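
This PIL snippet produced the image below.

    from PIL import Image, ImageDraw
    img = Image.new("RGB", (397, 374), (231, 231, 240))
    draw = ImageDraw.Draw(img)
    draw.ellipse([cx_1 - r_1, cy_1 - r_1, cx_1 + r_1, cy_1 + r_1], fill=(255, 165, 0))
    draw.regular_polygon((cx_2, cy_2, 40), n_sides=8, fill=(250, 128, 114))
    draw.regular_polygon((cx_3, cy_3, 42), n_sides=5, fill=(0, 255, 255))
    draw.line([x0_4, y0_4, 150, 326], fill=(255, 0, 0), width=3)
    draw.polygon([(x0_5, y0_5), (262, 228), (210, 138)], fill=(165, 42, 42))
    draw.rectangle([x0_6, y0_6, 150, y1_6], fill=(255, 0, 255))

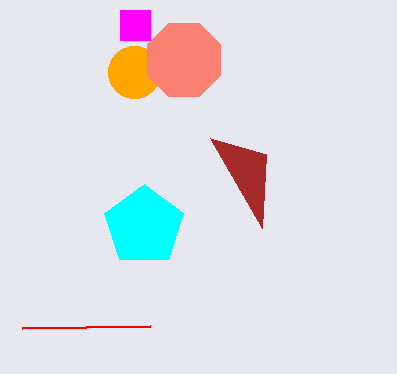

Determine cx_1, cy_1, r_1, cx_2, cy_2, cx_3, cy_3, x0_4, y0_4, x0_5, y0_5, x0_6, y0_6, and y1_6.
cx_1 = 134, cy_1 = 72, r_1 = 26, cx_2 = 184, cy_2 = 60, cx_3 = 144, cy_3 = 226, x0_4 = 22, y0_4 = 328, x0_5 = 266, y0_5 = 154, x0_6 = 120, y0_6 = 10, y1_6 = 40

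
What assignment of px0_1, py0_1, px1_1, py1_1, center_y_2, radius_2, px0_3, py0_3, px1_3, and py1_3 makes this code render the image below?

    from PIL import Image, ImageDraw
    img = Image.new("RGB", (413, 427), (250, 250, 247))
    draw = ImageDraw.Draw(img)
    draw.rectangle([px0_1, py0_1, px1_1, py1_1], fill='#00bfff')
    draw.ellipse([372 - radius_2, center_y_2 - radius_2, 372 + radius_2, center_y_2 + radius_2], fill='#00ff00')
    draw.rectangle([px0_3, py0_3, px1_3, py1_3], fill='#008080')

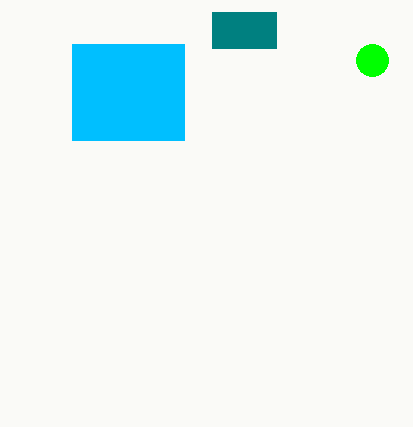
px0_1 = 72, py0_1 = 44, px1_1 = 184, py1_1 = 140, center_y_2 = 60, radius_2 = 16, px0_3 = 212, py0_3 = 12, px1_3 = 276, py1_3 = 48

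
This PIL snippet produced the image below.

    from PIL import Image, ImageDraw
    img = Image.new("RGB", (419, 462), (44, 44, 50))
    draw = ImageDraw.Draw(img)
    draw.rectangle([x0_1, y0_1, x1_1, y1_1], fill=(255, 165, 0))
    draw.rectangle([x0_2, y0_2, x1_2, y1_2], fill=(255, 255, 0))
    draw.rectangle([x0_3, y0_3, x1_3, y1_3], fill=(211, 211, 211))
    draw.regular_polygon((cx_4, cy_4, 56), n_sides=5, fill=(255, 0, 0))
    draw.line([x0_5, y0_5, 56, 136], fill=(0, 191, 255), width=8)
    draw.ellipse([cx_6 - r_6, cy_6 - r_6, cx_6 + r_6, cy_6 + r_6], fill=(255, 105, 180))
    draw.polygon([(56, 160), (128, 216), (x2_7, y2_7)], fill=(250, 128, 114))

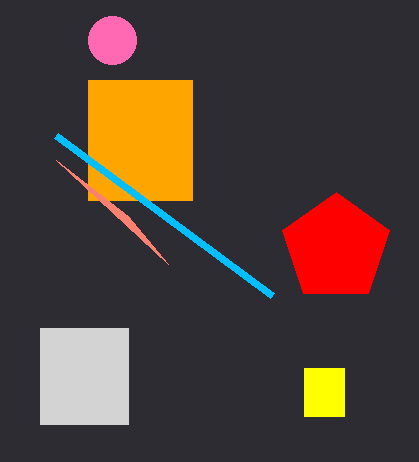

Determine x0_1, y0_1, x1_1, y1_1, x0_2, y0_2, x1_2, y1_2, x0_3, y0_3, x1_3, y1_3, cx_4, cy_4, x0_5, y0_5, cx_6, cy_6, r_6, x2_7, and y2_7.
x0_1 = 88
y0_1 = 80
x1_1 = 192
y1_1 = 200
x0_2 = 304
y0_2 = 368
x1_2 = 344
y1_2 = 416
x0_3 = 40
y0_3 = 328
x1_3 = 128
y1_3 = 424
cx_4 = 336
cy_4 = 248
x0_5 = 272
y0_5 = 296
cx_6 = 112
cy_6 = 40
r_6 = 24
x2_7 = 168
y2_7 = 264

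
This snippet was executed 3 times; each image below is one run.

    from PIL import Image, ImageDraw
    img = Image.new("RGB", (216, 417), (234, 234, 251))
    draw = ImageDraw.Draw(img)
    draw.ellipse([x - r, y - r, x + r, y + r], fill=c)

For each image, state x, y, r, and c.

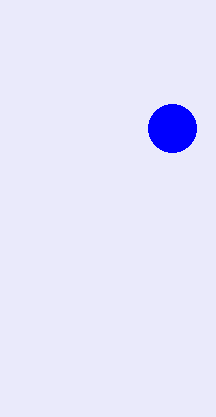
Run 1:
x = 172, y = 128, r = 24, c = 'blue'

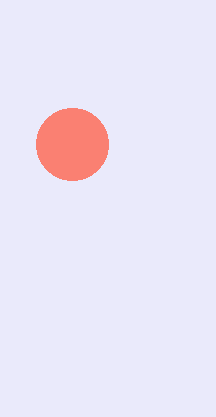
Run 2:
x = 72, y = 144, r = 36, c = 'salmon'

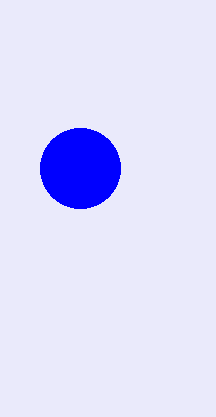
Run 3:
x = 80, y = 168, r = 40, c = 'blue'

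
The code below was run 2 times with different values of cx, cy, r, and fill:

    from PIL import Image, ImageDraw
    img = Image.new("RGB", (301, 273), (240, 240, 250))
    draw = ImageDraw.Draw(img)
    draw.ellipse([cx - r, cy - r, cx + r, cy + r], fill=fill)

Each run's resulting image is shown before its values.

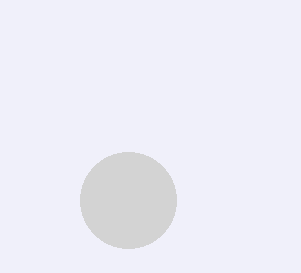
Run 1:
cx = 128; cy = 200; r = 48; fill = 'lightgray'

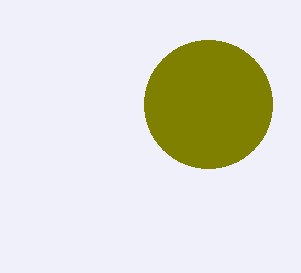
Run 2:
cx = 208
cy = 104
r = 64
fill = 'olive'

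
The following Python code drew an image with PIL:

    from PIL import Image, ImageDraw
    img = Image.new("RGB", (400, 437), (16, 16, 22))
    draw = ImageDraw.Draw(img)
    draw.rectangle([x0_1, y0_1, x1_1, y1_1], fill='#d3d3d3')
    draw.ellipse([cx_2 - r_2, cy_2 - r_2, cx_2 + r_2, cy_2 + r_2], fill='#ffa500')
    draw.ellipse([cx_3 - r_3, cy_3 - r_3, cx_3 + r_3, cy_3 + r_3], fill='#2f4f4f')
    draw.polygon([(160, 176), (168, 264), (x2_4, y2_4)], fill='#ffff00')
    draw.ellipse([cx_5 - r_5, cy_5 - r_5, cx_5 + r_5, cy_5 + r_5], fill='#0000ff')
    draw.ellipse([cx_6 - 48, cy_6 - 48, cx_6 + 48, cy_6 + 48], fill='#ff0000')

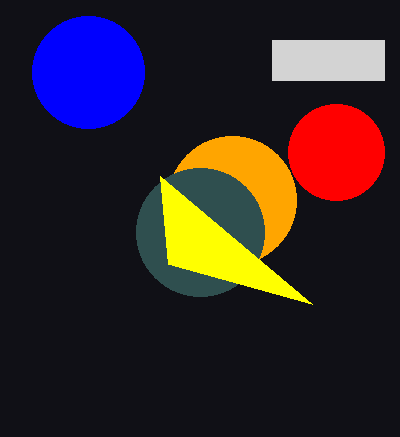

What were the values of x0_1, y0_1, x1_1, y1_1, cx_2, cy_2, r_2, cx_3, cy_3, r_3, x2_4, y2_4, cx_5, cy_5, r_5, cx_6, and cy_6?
x0_1 = 272
y0_1 = 40
x1_1 = 384
y1_1 = 80
cx_2 = 232
cy_2 = 200
r_2 = 64
cx_3 = 200
cy_3 = 232
r_3 = 64
x2_4 = 312
y2_4 = 304
cx_5 = 88
cy_5 = 72
r_5 = 56
cx_6 = 336
cy_6 = 152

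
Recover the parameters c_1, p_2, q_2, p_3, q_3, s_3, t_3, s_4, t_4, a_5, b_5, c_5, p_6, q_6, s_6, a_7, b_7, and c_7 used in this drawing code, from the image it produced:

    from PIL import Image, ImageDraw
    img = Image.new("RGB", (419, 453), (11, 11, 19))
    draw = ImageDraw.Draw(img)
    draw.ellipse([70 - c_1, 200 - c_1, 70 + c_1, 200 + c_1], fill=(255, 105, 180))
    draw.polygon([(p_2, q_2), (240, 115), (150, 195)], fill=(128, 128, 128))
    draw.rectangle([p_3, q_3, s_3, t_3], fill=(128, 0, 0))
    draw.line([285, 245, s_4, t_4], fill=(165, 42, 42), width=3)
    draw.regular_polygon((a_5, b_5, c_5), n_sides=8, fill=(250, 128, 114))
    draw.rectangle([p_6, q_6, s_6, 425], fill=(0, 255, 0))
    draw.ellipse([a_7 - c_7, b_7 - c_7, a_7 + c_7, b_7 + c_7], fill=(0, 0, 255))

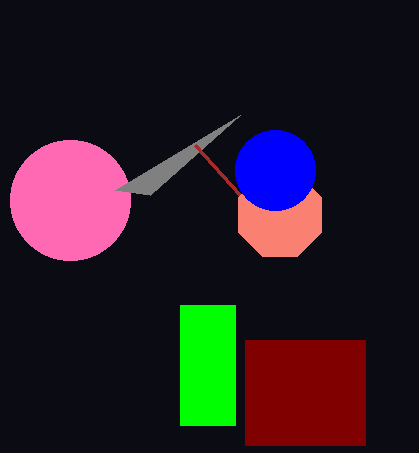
c_1 = 60; p_2 = 115; q_2 = 190; p_3 = 245; q_3 = 340; s_3 = 365; t_3 = 445; s_4 = 195; t_4 = 145; a_5 = 280; b_5 = 215; c_5 = 45; p_6 = 180; q_6 = 305; s_6 = 235; a_7 = 275; b_7 = 170; c_7 = 40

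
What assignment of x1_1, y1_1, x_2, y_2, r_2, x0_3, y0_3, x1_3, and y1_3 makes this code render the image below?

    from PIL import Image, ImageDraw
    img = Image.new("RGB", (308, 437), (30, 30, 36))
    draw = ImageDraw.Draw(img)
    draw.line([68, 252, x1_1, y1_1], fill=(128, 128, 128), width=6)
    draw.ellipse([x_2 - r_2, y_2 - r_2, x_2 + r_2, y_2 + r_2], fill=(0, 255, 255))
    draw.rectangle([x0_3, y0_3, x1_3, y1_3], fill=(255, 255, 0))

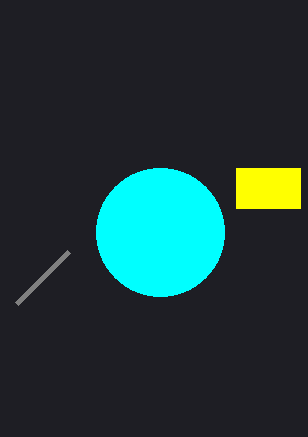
x1_1 = 16; y1_1 = 304; x_2 = 160; y_2 = 232; r_2 = 64; x0_3 = 236; y0_3 = 168; x1_3 = 300; y1_3 = 208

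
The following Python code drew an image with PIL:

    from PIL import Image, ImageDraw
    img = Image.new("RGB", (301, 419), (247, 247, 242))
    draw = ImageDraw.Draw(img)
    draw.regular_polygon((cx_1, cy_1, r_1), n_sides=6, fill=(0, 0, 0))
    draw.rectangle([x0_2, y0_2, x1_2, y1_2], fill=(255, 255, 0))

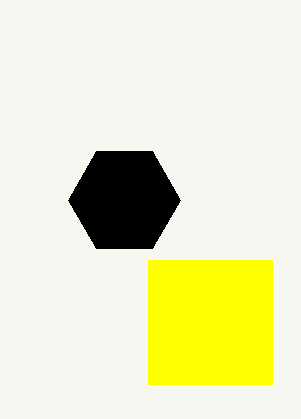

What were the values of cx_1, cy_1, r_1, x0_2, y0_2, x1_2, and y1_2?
cx_1 = 124, cy_1 = 200, r_1 = 56, x0_2 = 148, y0_2 = 260, x1_2 = 272, y1_2 = 384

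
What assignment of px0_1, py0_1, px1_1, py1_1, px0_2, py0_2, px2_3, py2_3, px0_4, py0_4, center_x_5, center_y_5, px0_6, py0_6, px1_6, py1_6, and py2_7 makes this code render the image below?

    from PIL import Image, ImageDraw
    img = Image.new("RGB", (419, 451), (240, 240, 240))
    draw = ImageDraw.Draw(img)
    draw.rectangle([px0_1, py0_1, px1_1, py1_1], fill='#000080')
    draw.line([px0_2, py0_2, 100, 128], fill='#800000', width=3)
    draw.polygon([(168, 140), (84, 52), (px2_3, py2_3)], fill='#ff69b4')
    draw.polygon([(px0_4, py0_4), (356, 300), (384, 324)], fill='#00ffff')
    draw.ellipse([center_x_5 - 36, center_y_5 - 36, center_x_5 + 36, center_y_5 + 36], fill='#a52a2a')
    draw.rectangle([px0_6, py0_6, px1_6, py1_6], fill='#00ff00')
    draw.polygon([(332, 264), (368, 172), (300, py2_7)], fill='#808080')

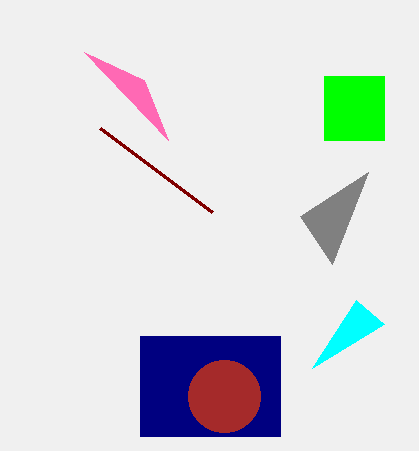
px0_1 = 140
py0_1 = 336
px1_1 = 280
py1_1 = 436
px0_2 = 212
py0_2 = 212
px2_3 = 144
py2_3 = 80
px0_4 = 312
py0_4 = 368
center_x_5 = 224
center_y_5 = 396
px0_6 = 324
py0_6 = 76
px1_6 = 384
py1_6 = 140
py2_7 = 216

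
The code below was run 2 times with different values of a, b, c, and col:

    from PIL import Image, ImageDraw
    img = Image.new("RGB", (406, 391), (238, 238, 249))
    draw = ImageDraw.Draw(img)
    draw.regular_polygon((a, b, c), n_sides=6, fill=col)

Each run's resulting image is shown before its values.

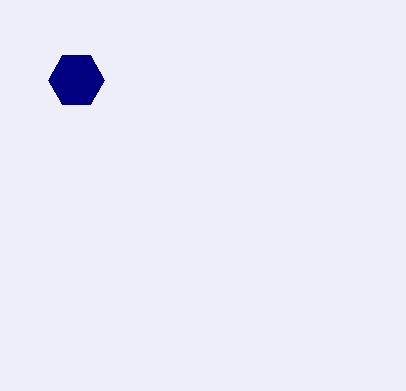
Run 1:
a = 76, b = 80, c = 28, col = 'navy'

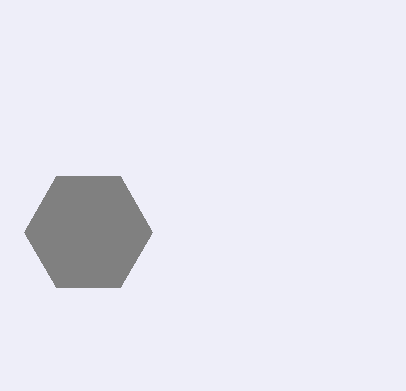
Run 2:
a = 88, b = 232, c = 64, col = 'gray'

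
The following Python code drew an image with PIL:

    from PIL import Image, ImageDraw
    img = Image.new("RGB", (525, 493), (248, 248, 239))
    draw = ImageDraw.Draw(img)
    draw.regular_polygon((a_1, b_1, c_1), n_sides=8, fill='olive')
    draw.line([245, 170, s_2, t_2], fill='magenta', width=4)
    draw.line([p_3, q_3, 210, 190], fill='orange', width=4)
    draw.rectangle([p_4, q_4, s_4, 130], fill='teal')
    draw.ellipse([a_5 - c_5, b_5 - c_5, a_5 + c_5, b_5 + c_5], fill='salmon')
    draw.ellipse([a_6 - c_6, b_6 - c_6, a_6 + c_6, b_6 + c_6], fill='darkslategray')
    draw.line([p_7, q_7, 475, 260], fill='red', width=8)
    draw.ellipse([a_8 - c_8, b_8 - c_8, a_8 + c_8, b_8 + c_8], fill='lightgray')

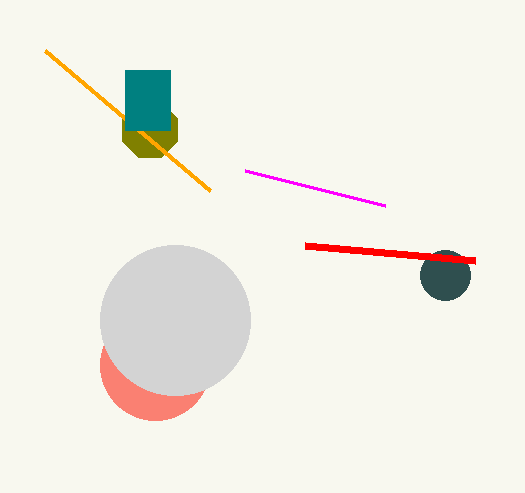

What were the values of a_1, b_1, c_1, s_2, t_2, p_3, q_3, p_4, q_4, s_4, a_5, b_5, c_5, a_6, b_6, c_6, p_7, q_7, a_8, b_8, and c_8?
a_1 = 150; b_1 = 130; c_1 = 30; s_2 = 385; t_2 = 205; p_3 = 45; q_3 = 50; p_4 = 125; q_4 = 70; s_4 = 170; a_5 = 155; b_5 = 365; c_5 = 55; a_6 = 445; b_6 = 275; c_6 = 25; p_7 = 305; q_7 = 245; a_8 = 175; b_8 = 320; c_8 = 75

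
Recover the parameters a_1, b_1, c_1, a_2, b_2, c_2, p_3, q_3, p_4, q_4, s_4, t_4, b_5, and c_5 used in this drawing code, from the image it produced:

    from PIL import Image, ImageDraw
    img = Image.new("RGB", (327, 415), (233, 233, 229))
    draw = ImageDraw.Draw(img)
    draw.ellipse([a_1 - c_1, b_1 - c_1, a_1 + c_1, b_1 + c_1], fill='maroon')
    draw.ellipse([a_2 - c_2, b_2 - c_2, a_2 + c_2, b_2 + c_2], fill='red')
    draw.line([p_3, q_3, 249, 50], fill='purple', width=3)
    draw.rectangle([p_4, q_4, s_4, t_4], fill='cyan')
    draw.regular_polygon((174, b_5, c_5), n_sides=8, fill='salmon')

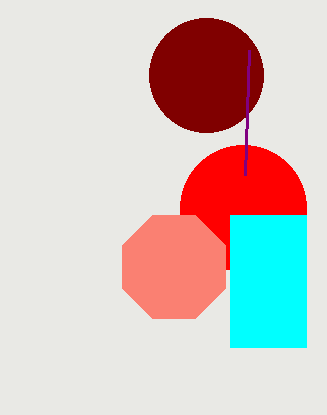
a_1 = 206; b_1 = 75; c_1 = 57; a_2 = 243; b_2 = 208; c_2 = 63; p_3 = 245; q_3 = 175; p_4 = 230; q_4 = 215; s_4 = 306; t_4 = 347; b_5 = 267; c_5 = 56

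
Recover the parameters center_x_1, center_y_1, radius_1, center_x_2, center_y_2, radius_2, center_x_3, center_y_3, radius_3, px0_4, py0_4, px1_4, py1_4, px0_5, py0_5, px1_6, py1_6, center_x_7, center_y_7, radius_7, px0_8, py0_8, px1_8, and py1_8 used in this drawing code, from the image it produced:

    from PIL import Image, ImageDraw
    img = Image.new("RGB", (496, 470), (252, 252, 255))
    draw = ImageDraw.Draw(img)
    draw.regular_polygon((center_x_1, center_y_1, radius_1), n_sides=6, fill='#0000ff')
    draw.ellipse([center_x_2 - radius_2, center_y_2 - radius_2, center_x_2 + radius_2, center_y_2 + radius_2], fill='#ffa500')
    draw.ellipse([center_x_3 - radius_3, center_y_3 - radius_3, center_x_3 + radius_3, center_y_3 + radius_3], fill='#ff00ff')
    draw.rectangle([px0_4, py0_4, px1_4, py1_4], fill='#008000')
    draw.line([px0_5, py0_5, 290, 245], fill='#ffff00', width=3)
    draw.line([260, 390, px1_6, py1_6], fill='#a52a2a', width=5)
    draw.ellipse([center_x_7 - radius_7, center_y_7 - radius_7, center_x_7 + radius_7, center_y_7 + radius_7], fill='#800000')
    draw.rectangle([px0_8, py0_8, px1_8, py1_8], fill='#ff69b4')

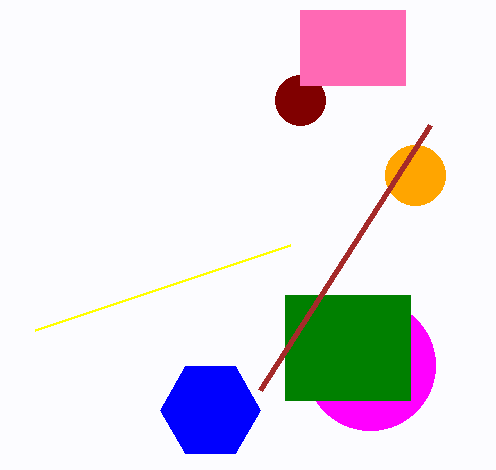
center_x_1 = 210, center_y_1 = 410, radius_1 = 50, center_x_2 = 415, center_y_2 = 175, radius_2 = 30, center_x_3 = 370, center_y_3 = 365, radius_3 = 65, px0_4 = 285, py0_4 = 295, px1_4 = 410, py1_4 = 400, px0_5 = 35, py0_5 = 330, px1_6 = 430, py1_6 = 125, center_x_7 = 300, center_y_7 = 100, radius_7 = 25, px0_8 = 300, py0_8 = 10, px1_8 = 405, py1_8 = 85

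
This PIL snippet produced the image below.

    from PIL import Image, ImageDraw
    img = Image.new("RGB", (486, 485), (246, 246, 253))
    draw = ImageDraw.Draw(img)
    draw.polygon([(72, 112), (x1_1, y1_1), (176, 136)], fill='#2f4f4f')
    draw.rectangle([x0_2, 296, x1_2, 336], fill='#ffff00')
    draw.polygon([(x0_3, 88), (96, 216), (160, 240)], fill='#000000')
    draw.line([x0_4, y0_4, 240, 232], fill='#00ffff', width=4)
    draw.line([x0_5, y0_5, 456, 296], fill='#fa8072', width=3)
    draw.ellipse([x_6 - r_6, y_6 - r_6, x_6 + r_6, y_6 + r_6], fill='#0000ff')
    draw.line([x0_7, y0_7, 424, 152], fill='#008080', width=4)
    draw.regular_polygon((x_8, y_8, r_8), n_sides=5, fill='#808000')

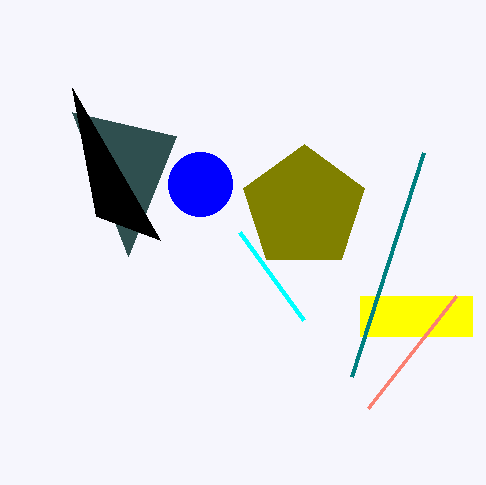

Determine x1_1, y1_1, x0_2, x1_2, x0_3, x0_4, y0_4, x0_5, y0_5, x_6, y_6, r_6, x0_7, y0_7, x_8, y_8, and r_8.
x1_1 = 128; y1_1 = 256; x0_2 = 360; x1_2 = 472; x0_3 = 72; x0_4 = 304; y0_4 = 320; x0_5 = 368; y0_5 = 408; x_6 = 200; y_6 = 184; r_6 = 32; x0_7 = 352; y0_7 = 376; x_8 = 304; y_8 = 208; r_8 = 64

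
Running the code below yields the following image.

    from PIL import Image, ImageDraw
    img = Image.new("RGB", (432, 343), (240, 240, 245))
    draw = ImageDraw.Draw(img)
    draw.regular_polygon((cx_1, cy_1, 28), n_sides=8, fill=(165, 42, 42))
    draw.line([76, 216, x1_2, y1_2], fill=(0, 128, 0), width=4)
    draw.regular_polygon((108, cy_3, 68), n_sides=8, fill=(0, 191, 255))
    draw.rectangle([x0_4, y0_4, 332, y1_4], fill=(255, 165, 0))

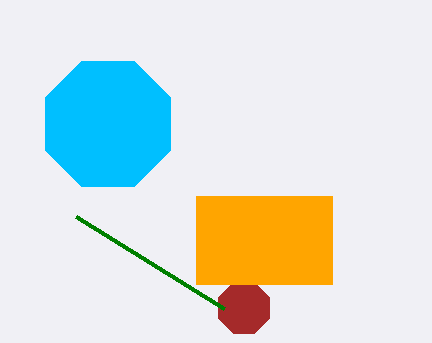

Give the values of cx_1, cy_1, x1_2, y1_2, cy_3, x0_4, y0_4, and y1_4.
cx_1 = 244; cy_1 = 308; x1_2 = 224; y1_2 = 308; cy_3 = 124; x0_4 = 196; y0_4 = 196; y1_4 = 284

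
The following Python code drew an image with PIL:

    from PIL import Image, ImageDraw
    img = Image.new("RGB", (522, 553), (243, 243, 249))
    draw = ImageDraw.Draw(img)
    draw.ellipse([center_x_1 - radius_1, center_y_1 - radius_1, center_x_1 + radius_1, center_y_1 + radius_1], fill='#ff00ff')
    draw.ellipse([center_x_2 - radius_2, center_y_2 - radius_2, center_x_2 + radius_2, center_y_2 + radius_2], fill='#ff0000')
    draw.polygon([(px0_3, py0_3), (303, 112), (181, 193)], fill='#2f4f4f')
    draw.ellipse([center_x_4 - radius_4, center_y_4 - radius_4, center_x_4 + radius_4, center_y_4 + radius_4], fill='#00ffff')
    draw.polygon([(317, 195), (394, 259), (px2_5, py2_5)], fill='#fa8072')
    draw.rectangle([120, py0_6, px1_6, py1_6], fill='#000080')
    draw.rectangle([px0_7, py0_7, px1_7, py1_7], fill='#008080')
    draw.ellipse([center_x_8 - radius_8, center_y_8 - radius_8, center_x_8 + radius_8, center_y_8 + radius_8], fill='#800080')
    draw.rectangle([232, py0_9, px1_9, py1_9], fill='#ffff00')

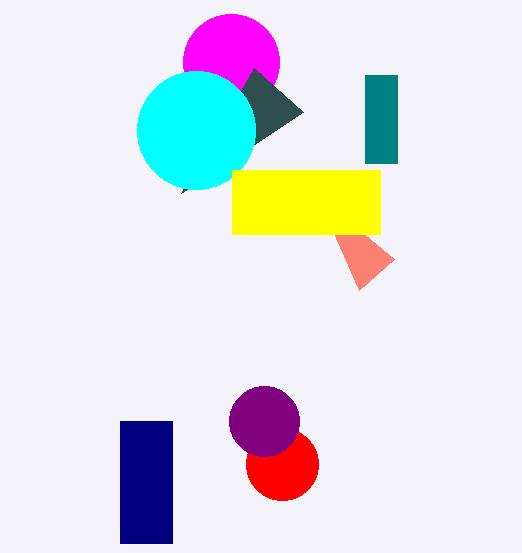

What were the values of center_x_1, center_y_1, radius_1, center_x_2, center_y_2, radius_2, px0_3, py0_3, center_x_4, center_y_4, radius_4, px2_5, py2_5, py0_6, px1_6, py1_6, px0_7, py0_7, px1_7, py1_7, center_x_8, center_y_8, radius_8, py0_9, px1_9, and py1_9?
center_x_1 = 231; center_y_1 = 62; radius_1 = 48; center_x_2 = 282; center_y_2 = 464; radius_2 = 36; px0_3 = 254; py0_3 = 68; center_x_4 = 196; center_y_4 = 130; radius_4 = 59; px2_5 = 359; py2_5 = 290; py0_6 = 421; px1_6 = 172; py1_6 = 543; px0_7 = 365; py0_7 = 75; px1_7 = 397; py1_7 = 163; center_x_8 = 264; center_y_8 = 421; radius_8 = 35; py0_9 = 170; px1_9 = 380; py1_9 = 234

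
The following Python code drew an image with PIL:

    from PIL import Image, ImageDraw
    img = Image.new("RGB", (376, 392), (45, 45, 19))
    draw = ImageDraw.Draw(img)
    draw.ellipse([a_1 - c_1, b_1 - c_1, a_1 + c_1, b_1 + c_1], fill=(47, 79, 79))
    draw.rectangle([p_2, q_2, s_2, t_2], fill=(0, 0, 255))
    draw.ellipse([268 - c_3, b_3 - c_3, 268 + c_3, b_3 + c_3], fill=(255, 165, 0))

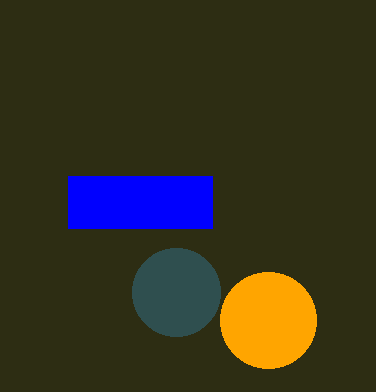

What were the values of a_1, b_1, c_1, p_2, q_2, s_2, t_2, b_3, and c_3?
a_1 = 176; b_1 = 292; c_1 = 44; p_2 = 68; q_2 = 176; s_2 = 212; t_2 = 228; b_3 = 320; c_3 = 48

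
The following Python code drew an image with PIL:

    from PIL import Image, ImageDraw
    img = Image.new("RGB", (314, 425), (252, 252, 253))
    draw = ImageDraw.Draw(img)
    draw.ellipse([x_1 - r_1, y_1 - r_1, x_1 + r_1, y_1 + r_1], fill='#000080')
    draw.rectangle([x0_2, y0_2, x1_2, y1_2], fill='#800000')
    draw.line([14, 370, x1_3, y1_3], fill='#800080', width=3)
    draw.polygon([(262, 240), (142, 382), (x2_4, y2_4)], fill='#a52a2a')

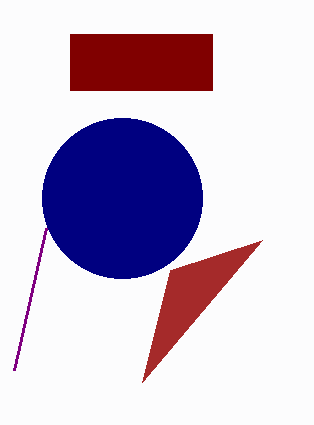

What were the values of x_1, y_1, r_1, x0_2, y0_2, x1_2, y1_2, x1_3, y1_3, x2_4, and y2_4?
x_1 = 122
y_1 = 198
r_1 = 80
x0_2 = 70
y0_2 = 34
x1_2 = 212
y1_2 = 90
x1_3 = 46
y1_3 = 228
x2_4 = 170
y2_4 = 270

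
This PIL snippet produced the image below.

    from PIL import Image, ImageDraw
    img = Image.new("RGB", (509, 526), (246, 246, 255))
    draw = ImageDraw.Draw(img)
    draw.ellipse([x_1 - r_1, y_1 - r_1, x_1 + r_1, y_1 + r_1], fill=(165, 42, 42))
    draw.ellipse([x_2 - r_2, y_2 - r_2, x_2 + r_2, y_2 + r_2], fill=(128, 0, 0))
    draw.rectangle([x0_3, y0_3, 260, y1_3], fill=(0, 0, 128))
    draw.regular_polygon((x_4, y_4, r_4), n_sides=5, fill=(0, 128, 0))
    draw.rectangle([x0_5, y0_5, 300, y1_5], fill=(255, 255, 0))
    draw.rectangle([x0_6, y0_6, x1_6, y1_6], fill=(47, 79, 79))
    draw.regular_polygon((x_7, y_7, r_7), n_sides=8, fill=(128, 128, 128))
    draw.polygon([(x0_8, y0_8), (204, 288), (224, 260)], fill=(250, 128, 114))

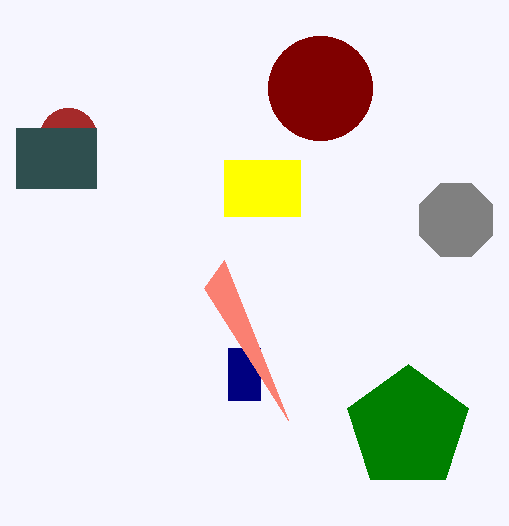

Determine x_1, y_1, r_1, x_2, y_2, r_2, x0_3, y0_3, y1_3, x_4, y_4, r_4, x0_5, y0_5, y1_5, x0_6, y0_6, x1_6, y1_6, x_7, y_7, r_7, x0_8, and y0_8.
x_1 = 68, y_1 = 136, r_1 = 28, x_2 = 320, y_2 = 88, r_2 = 52, x0_3 = 228, y0_3 = 348, y1_3 = 400, x_4 = 408, y_4 = 428, r_4 = 64, x0_5 = 224, y0_5 = 160, y1_5 = 216, x0_6 = 16, y0_6 = 128, x1_6 = 96, y1_6 = 188, x_7 = 456, y_7 = 220, r_7 = 40, x0_8 = 288, y0_8 = 420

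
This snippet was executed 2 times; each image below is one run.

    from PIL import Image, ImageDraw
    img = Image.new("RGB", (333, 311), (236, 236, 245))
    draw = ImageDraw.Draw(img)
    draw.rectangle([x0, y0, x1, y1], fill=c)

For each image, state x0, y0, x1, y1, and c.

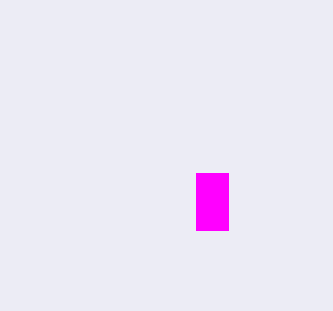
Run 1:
x0 = 196, y0 = 173, x1 = 228, y1 = 230, c = 'magenta'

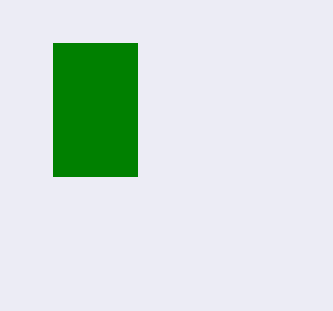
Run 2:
x0 = 53; y0 = 43; x1 = 137; y1 = 176; c = 'green'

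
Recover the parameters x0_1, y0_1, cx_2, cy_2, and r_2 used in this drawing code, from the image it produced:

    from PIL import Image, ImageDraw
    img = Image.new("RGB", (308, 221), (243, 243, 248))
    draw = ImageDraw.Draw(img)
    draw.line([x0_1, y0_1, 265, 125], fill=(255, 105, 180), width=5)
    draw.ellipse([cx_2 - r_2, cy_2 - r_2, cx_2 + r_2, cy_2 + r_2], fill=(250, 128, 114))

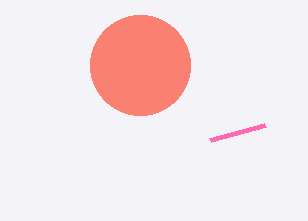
x0_1 = 210; y0_1 = 140; cx_2 = 140; cy_2 = 65; r_2 = 50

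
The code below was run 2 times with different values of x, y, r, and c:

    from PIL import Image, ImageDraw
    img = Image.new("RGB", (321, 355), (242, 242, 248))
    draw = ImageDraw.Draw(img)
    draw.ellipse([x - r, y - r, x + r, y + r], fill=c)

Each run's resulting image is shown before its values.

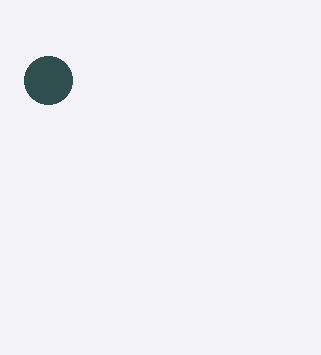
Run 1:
x = 48
y = 80
r = 24
c = 'darkslategray'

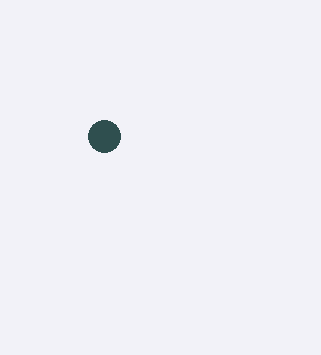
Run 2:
x = 104
y = 136
r = 16
c = 'darkslategray'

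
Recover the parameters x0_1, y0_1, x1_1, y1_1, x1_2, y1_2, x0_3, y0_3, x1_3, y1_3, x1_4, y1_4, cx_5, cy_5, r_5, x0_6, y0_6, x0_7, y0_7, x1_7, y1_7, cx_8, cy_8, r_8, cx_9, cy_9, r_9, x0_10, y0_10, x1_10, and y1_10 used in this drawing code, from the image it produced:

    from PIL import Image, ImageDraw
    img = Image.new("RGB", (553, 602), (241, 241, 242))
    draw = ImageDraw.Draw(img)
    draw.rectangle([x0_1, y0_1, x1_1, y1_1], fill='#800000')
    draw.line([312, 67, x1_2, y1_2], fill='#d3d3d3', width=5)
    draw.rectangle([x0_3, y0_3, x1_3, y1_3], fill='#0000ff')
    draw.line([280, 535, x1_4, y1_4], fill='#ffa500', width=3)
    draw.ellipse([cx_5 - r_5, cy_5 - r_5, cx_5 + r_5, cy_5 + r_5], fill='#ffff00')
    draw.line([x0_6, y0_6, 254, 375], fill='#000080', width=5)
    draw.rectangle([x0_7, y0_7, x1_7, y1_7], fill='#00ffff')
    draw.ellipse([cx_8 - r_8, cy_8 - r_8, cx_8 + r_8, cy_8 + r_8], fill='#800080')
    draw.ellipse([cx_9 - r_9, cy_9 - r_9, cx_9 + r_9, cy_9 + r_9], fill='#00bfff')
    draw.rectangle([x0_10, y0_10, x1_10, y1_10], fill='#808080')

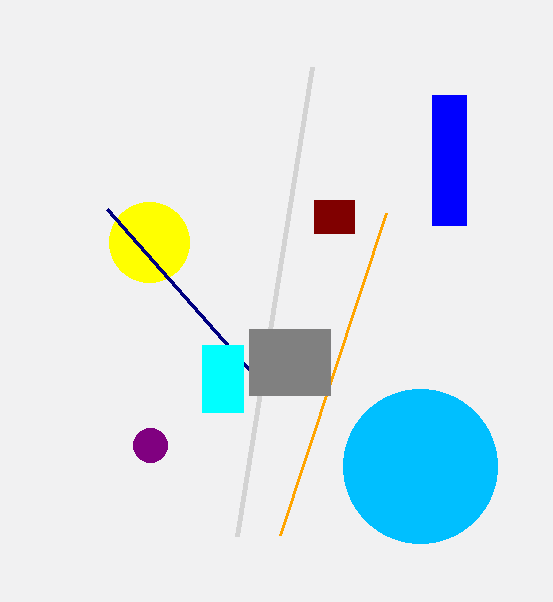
x0_1 = 314
y0_1 = 200
x1_1 = 354
y1_1 = 233
x1_2 = 237
y1_2 = 536
x0_3 = 432
y0_3 = 95
x1_3 = 466
y1_3 = 225
x1_4 = 386
y1_4 = 213
cx_5 = 149
cy_5 = 242
r_5 = 40
x0_6 = 107
y0_6 = 209
x0_7 = 202
y0_7 = 345
x1_7 = 243
y1_7 = 412
cx_8 = 150
cy_8 = 445
r_8 = 17
cx_9 = 420
cy_9 = 466
r_9 = 77
x0_10 = 249
y0_10 = 329
x1_10 = 330
y1_10 = 395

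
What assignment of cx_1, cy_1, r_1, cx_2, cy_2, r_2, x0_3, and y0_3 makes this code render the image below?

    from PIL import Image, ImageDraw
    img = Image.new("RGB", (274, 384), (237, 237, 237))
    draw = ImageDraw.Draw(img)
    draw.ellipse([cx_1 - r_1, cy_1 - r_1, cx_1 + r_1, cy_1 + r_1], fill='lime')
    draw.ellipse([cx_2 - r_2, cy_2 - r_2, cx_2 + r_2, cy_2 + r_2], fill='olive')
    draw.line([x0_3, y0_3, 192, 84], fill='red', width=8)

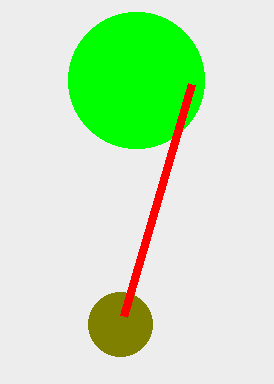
cx_1 = 136, cy_1 = 80, r_1 = 68, cx_2 = 120, cy_2 = 324, r_2 = 32, x0_3 = 124, y0_3 = 316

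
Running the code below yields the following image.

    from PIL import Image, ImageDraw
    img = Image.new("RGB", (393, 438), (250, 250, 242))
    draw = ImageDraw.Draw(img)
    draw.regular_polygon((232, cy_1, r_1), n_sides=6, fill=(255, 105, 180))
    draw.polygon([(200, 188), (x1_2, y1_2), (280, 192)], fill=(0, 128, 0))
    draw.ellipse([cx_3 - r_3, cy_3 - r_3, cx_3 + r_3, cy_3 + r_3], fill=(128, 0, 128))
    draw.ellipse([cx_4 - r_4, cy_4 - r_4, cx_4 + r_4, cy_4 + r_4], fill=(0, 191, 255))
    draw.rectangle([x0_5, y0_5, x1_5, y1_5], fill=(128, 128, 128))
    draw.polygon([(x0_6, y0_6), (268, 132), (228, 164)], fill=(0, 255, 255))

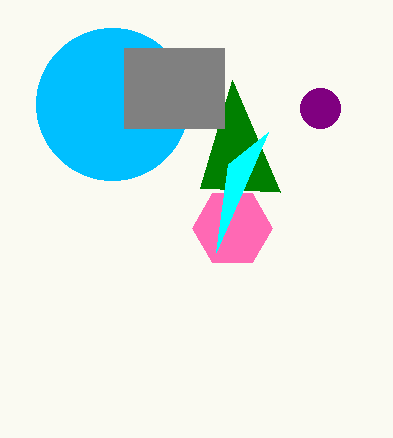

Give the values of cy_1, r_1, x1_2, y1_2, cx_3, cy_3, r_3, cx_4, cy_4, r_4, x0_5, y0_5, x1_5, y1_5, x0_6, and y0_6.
cy_1 = 228, r_1 = 40, x1_2 = 232, y1_2 = 80, cx_3 = 320, cy_3 = 108, r_3 = 20, cx_4 = 112, cy_4 = 104, r_4 = 76, x0_5 = 124, y0_5 = 48, x1_5 = 224, y1_5 = 128, x0_6 = 216, y0_6 = 252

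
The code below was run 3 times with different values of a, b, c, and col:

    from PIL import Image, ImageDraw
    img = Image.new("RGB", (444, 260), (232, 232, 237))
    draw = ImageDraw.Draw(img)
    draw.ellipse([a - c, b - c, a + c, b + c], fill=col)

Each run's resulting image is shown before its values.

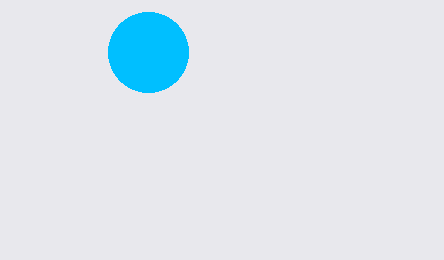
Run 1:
a = 148
b = 52
c = 40
col = 'deepskyblue'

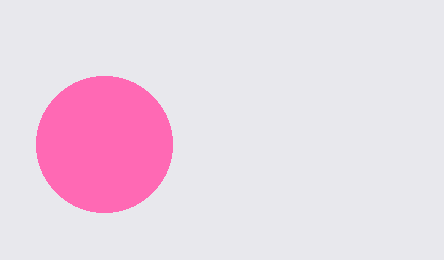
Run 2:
a = 104, b = 144, c = 68, col = 'hotpink'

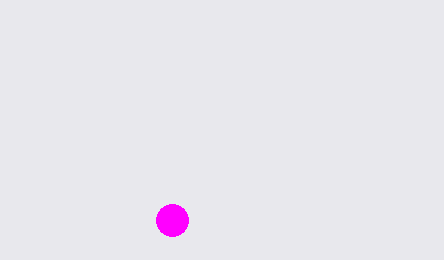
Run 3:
a = 172
b = 220
c = 16
col = 'magenta'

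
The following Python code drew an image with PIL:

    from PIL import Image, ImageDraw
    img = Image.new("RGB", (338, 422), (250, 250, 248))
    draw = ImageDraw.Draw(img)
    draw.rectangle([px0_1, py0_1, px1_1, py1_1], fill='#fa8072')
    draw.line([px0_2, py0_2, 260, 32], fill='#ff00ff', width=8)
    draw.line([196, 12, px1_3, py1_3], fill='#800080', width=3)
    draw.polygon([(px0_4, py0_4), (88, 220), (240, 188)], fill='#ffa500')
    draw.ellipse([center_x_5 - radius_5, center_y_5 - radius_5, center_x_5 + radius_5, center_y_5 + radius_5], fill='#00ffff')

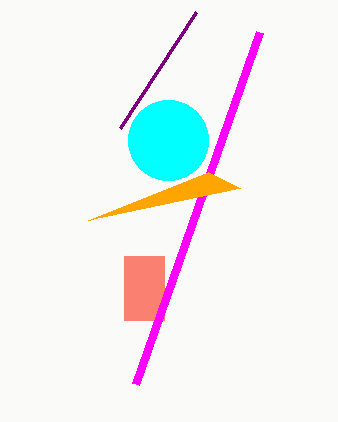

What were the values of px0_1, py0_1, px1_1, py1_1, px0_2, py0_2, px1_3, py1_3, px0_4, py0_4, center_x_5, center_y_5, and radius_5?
px0_1 = 124
py0_1 = 256
px1_1 = 164
py1_1 = 320
px0_2 = 136
py0_2 = 384
px1_3 = 120
py1_3 = 128
px0_4 = 208
py0_4 = 172
center_x_5 = 168
center_y_5 = 140
radius_5 = 40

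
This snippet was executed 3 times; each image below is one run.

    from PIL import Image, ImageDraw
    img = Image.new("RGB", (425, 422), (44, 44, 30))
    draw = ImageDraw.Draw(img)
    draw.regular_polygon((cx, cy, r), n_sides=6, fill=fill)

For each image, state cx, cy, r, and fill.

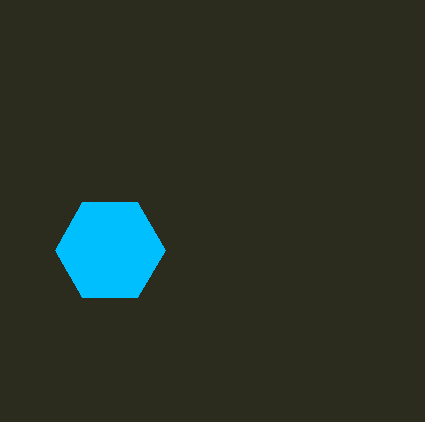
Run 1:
cx = 110, cy = 250, r = 55, fill = 'deepskyblue'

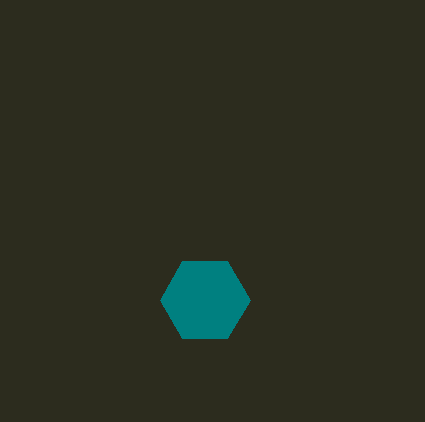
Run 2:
cx = 205, cy = 300, r = 45, fill = 'teal'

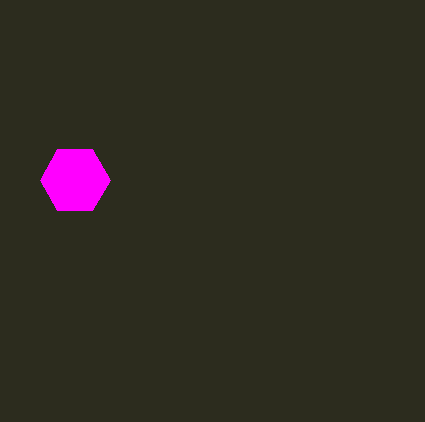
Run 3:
cx = 75; cy = 180; r = 35; fill = 'magenta'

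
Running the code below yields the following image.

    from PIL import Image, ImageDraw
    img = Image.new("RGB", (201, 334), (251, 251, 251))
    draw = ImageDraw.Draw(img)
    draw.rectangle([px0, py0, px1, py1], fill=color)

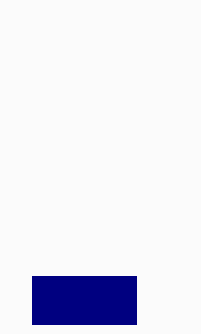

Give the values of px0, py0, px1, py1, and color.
px0 = 32, py0 = 276, px1 = 136, py1 = 324, color = 'navy'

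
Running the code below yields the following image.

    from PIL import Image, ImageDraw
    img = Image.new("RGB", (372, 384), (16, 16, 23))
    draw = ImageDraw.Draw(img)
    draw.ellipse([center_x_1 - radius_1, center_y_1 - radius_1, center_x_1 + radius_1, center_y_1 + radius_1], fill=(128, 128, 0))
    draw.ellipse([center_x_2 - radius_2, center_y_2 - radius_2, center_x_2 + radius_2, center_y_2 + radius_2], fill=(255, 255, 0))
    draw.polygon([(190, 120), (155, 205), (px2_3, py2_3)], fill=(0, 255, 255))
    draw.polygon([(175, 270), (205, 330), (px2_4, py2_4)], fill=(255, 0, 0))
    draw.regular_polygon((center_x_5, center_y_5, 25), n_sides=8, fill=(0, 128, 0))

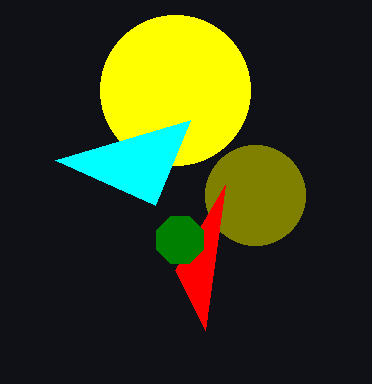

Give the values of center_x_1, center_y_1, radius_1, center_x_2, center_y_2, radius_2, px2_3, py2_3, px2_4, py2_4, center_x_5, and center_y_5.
center_x_1 = 255, center_y_1 = 195, radius_1 = 50, center_x_2 = 175, center_y_2 = 90, radius_2 = 75, px2_3 = 55, py2_3 = 160, px2_4 = 225, py2_4 = 185, center_x_5 = 180, center_y_5 = 240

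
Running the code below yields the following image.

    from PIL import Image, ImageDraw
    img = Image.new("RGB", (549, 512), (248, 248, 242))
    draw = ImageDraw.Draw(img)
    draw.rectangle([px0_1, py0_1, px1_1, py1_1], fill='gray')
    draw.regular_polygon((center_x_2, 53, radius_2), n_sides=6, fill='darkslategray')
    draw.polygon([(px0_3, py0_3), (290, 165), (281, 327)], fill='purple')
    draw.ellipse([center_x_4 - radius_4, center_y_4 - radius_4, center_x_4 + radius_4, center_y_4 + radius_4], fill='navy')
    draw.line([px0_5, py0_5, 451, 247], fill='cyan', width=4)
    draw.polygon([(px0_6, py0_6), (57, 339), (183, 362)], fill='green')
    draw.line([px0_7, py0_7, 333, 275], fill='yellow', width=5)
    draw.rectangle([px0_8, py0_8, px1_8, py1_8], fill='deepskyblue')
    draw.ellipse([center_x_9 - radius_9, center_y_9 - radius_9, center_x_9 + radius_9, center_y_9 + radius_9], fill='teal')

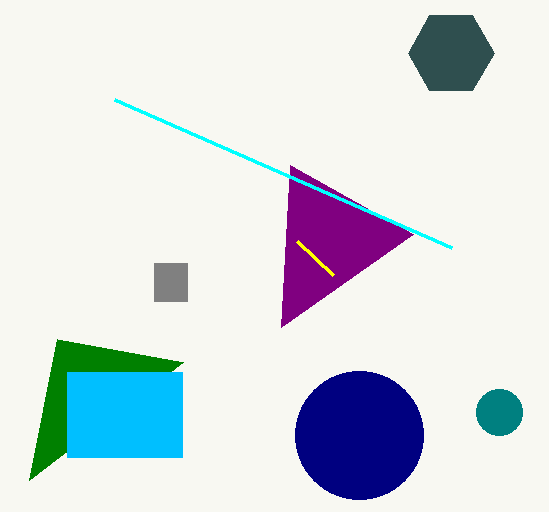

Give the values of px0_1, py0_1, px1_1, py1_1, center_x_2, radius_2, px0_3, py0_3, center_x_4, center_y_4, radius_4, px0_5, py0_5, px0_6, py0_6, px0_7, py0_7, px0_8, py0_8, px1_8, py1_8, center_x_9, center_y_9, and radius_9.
px0_1 = 154, py0_1 = 263, px1_1 = 187, py1_1 = 301, center_x_2 = 451, radius_2 = 43, px0_3 = 413, py0_3 = 234, center_x_4 = 359, center_y_4 = 435, radius_4 = 64, px0_5 = 114, py0_5 = 99, px0_6 = 29, py0_6 = 480, px0_7 = 297, py0_7 = 241, px0_8 = 67, py0_8 = 372, px1_8 = 182, py1_8 = 457, center_x_9 = 499, center_y_9 = 412, radius_9 = 23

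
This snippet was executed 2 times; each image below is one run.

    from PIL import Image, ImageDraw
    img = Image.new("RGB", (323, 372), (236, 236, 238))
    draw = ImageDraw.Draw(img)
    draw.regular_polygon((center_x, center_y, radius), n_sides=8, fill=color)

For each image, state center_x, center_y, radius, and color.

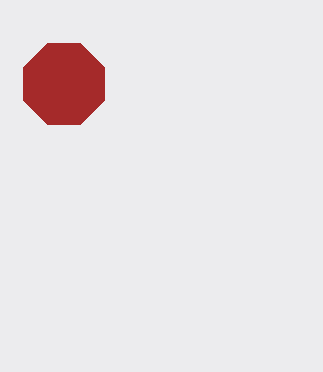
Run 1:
center_x = 64
center_y = 84
radius = 44
color = 'brown'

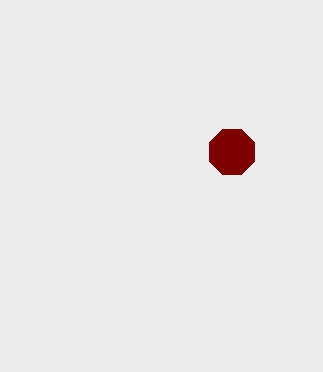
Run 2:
center_x = 232; center_y = 152; radius = 24; color = 'maroon'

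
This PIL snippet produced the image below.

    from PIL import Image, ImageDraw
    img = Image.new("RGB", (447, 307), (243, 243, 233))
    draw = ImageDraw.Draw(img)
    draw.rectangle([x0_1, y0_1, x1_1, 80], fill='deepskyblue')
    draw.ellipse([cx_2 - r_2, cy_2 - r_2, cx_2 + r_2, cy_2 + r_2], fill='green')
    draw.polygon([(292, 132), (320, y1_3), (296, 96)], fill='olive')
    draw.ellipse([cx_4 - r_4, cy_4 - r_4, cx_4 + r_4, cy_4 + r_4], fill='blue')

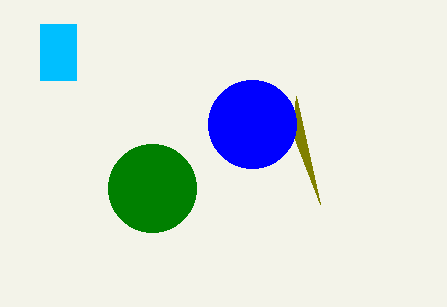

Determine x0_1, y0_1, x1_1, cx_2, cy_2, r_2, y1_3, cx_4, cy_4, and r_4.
x0_1 = 40, y0_1 = 24, x1_1 = 76, cx_2 = 152, cy_2 = 188, r_2 = 44, y1_3 = 204, cx_4 = 252, cy_4 = 124, r_4 = 44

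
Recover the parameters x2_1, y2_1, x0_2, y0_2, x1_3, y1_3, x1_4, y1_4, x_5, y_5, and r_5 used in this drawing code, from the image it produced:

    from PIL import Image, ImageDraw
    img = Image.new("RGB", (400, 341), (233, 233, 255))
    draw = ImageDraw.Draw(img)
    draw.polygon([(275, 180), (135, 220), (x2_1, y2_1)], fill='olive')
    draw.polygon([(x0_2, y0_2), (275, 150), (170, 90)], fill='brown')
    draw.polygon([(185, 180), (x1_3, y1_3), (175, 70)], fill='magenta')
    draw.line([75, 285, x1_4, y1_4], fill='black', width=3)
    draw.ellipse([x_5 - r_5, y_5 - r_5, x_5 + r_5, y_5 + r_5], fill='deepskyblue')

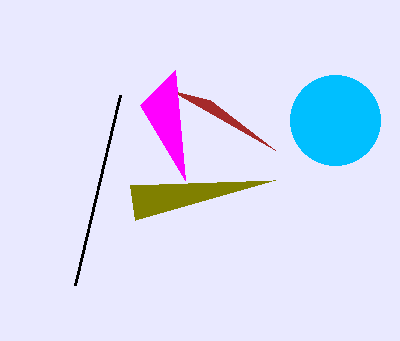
x2_1 = 130, y2_1 = 185, x0_2 = 210, y0_2 = 100, x1_3 = 140, y1_3 = 105, x1_4 = 120, y1_4 = 95, x_5 = 335, y_5 = 120, r_5 = 45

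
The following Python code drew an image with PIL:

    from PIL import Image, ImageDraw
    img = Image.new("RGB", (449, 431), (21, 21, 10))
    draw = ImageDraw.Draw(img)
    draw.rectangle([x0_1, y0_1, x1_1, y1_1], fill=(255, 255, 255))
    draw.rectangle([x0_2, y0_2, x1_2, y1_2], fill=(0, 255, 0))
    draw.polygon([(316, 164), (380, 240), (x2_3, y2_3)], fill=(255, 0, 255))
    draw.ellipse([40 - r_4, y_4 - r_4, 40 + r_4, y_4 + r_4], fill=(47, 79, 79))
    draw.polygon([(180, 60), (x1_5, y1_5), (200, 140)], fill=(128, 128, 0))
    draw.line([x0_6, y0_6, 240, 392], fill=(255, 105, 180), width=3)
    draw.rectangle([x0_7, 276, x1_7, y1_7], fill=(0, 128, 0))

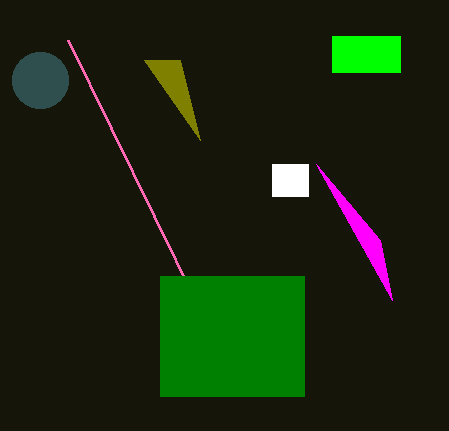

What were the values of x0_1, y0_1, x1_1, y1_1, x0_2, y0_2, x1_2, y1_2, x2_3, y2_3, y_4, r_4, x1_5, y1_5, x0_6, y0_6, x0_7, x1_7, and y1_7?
x0_1 = 272, y0_1 = 164, x1_1 = 308, y1_1 = 196, x0_2 = 332, y0_2 = 36, x1_2 = 400, y1_2 = 72, x2_3 = 392, y2_3 = 300, y_4 = 80, r_4 = 28, x1_5 = 144, y1_5 = 60, x0_6 = 68, y0_6 = 40, x0_7 = 160, x1_7 = 304, y1_7 = 396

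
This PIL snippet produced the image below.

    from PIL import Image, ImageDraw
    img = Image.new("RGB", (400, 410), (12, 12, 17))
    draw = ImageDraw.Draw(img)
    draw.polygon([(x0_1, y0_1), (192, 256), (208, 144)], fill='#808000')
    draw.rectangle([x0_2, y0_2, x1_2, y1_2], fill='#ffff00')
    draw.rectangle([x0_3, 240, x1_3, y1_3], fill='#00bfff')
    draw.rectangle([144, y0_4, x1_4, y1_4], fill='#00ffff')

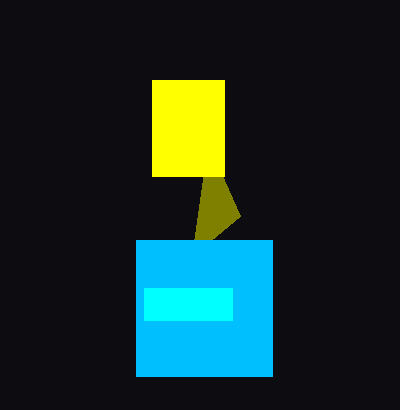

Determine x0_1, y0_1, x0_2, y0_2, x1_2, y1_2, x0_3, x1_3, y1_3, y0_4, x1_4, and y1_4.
x0_1 = 240; y0_1 = 216; x0_2 = 152; y0_2 = 80; x1_2 = 224; y1_2 = 176; x0_3 = 136; x1_3 = 272; y1_3 = 376; y0_4 = 288; x1_4 = 232; y1_4 = 320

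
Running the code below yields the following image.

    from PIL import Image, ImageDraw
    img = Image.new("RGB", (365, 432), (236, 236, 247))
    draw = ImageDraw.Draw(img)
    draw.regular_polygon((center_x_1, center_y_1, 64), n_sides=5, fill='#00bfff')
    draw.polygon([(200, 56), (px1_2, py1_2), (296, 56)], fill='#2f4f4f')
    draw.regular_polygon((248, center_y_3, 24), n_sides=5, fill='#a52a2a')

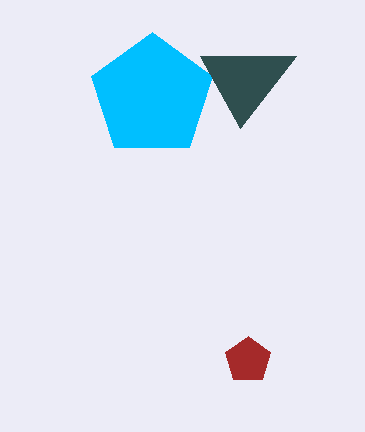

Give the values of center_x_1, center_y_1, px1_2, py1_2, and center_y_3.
center_x_1 = 152; center_y_1 = 96; px1_2 = 240; py1_2 = 128; center_y_3 = 360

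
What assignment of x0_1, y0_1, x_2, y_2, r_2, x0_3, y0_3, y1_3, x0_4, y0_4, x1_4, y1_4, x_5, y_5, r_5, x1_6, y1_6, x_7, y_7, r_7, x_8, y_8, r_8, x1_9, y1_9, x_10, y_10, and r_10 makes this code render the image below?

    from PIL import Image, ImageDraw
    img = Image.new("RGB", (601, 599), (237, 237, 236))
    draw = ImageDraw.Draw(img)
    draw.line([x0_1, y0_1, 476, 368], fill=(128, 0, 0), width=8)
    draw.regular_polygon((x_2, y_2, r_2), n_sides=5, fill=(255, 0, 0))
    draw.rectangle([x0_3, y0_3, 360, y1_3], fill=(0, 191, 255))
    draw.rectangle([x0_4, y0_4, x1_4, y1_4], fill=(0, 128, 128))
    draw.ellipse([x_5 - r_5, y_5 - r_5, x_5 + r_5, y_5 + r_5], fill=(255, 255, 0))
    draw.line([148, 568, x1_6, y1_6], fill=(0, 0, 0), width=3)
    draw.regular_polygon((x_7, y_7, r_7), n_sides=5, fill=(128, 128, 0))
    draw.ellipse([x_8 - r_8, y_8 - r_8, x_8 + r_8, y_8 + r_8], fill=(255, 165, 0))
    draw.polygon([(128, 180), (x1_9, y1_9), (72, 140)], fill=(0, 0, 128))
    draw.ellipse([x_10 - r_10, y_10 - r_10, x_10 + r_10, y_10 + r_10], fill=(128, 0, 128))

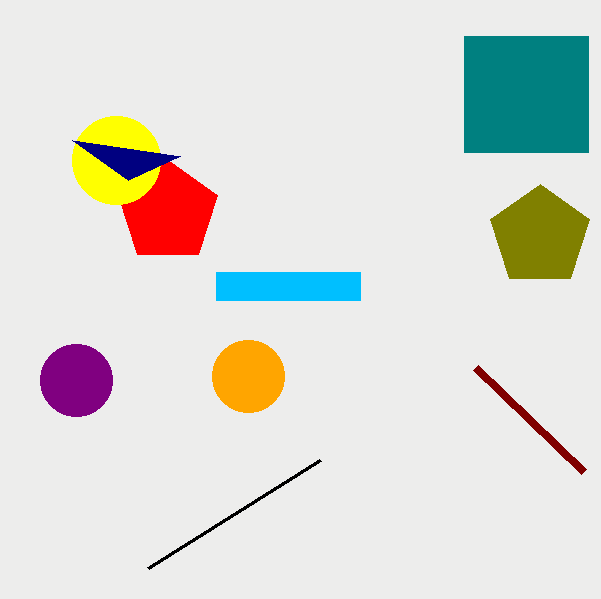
x0_1 = 584
y0_1 = 472
x_2 = 168
y_2 = 212
r_2 = 52
x0_3 = 216
y0_3 = 272
y1_3 = 300
x0_4 = 464
y0_4 = 36
x1_4 = 588
y1_4 = 152
x_5 = 116
y_5 = 160
r_5 = 44
x1_6 = 320
y1_6 = 460
x_7 = 540
y_7 = 236
r_7 = 52
x_8 = 248
y_8 = 376
r_8 = 36
x1_9 = 180
y1_9 = 156
x_10 = 76
y_10 = 380
r_10 = 36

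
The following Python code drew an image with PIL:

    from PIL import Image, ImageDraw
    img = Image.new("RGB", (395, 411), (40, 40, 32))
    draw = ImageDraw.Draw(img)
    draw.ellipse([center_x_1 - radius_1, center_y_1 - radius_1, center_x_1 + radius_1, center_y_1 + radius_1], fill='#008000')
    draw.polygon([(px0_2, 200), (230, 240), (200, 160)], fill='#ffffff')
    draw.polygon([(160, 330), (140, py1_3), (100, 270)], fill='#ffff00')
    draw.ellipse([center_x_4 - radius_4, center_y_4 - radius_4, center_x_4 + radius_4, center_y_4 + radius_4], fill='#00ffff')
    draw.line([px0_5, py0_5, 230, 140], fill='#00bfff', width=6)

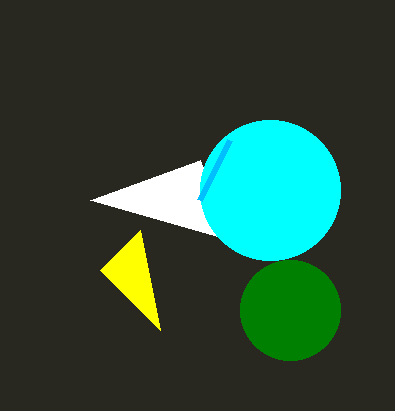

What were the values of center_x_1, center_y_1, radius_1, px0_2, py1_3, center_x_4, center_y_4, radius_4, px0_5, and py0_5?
center_x_1 = 290, center_y_1 = 310, radius_1 = 50, px0_2 = 90, py1_3 = 230, center_x_4 = 270, center_y_4 = 190, radius_4 = 70, px0_5 = 200, py0_5 = 200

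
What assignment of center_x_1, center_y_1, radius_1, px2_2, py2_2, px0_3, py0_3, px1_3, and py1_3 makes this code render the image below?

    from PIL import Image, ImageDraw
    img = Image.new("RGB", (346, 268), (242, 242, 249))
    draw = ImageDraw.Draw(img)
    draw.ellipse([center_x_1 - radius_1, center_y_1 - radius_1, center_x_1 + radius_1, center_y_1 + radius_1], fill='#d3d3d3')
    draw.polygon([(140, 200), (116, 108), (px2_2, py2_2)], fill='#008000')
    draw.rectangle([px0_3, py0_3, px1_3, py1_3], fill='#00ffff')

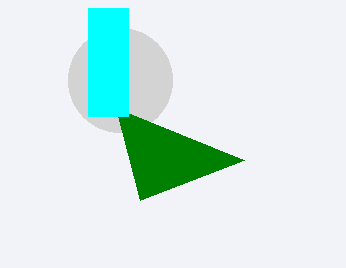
center_x_1 = 120; center_y_1 = 80; radius_1 = 52; px2_2 = 244; py2_2 = 160; px0_3 = 88; py0_3 = 8; px1_3 = 128; py1_3 = 116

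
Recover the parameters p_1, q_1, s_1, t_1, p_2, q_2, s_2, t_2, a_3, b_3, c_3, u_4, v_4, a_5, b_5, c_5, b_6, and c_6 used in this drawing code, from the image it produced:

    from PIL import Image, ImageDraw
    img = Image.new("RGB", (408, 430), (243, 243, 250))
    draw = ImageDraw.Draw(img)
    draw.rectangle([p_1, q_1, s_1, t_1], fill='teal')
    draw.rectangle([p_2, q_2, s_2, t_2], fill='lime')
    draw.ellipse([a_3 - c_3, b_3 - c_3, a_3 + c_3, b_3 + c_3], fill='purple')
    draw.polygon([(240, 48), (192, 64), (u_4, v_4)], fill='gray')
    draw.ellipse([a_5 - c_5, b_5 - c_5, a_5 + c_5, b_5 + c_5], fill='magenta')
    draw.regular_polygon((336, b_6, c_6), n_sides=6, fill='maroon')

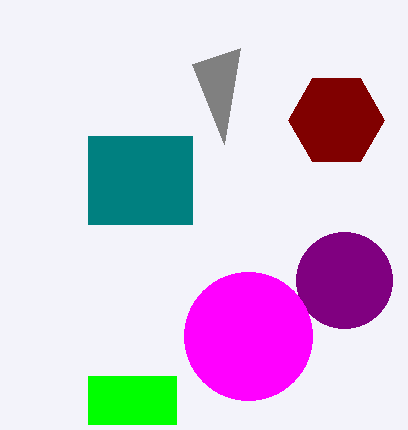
p_1 = 88
q_1 = 136
s_1 = 192
t_1 = 224
p_2 = 88
q_2 = 376
s_2 = 176
t_2 = 424
a_3 = 344
b_3 = 280
c_3 = 48
u_4 = 224
v_4 = 144
a_5 = 248
b_5 = 336
c_5 = 64
b_6 = 120
c_6 = 48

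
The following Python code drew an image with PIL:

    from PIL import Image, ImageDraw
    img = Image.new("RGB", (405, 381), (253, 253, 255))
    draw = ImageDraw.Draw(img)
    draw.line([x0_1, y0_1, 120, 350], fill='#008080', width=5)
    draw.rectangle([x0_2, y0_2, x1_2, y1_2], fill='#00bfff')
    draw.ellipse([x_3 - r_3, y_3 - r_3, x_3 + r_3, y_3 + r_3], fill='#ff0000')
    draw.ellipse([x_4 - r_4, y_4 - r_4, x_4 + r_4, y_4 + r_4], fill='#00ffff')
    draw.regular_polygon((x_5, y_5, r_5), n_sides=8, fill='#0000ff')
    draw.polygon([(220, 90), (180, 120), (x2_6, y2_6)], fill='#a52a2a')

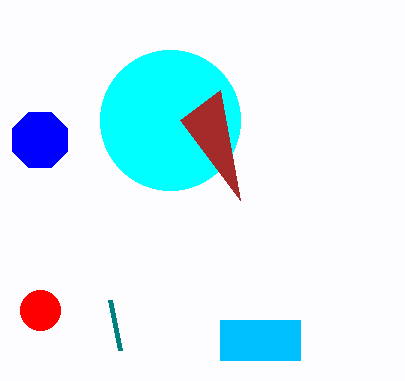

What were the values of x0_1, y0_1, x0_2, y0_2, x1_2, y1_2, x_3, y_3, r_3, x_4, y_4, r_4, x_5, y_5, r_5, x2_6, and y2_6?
x0_1 = 110; y0_1 = 300; x0_2 = 220; y0_2 = 320; x1_2 = 300; y1_2 = 360; x_3 = 40; y_3 = 310; r_3 = 20; x_4 = 170; y_4 = 120; r_4 = 70; x_5 = 40; y_5 = 140; r_5 = 30; x2_6 = 240; y2_6 = 200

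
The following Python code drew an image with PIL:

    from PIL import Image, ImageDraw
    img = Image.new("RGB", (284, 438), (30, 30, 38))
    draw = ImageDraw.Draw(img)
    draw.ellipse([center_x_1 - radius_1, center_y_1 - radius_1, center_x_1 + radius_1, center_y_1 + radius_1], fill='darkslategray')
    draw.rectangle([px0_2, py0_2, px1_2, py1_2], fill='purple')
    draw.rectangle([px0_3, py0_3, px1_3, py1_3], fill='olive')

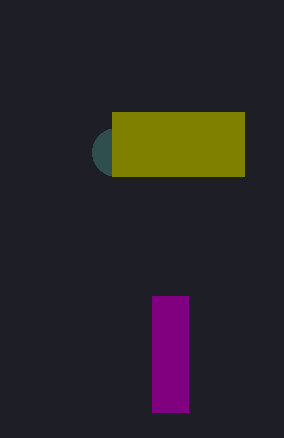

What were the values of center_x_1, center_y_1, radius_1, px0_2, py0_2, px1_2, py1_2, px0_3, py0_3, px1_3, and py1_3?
center_x_1 = 116; center_y_1 = 152; radius_1 = 24; px0_2 = 152; py0_2 = 296; px1_2 = 188; py1_2 = 412; px0_3 = 112; py0_3 = 112; px1_3 = 244; py1_3 = 176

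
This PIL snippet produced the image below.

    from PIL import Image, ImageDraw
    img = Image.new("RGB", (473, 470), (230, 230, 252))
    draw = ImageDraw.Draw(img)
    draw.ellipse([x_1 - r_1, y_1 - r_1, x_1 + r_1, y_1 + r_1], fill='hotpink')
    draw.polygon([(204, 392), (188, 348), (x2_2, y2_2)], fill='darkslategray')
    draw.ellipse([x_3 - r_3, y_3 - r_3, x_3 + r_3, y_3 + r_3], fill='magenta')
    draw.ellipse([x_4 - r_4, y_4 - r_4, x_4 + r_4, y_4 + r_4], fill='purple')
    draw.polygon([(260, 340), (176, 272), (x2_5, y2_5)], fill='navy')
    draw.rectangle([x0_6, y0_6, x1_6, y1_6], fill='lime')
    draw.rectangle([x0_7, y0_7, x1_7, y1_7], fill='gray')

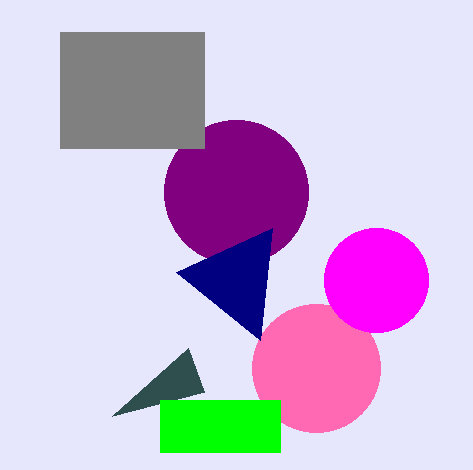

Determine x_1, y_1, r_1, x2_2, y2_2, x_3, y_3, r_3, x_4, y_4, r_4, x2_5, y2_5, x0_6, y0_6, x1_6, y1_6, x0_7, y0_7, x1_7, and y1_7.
x_1 = 316; y_1 = 368; r_1 = 64; x2_2 = 112; y2_2 = 416; x_3 = 376; y_3 = 280; r_3 = 52; x_4 = 236; y_4 = 192; r_4 = 72; x2_5 = 272; y2_5 = 228; x0_6 = 160; y0_6 = 400; x1_6 = 280; y1_6 = 452; x0_7 = 60; y0_7 = 32; x1_7 = 204; y1_7 = 148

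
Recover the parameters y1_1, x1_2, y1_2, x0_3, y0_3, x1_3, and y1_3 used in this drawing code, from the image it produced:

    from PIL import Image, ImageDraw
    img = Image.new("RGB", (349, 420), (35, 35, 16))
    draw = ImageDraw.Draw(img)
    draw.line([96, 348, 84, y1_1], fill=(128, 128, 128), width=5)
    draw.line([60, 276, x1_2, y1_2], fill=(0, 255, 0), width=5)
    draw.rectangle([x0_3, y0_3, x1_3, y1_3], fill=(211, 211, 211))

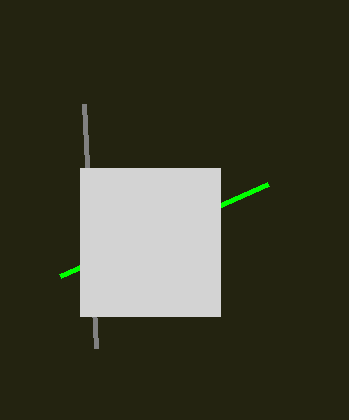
y1_1 = 104, x1_2 = 268, y1_2 = 184, x0_3 = 80, y0_3 = 168, x1_3 = 220, y1_3 = 316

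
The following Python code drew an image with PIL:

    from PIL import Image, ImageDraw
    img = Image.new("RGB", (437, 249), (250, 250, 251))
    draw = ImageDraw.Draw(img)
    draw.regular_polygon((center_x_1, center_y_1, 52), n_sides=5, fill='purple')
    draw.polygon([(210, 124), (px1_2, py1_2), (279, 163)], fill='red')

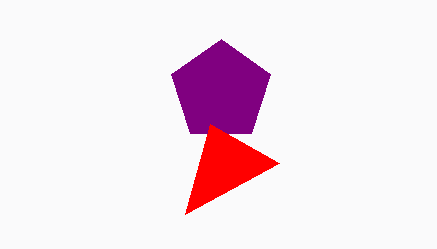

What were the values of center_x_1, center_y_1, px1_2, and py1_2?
center_x_1 = 221, center_y_1 = 91, px1_2 = 185, py1_2 = 214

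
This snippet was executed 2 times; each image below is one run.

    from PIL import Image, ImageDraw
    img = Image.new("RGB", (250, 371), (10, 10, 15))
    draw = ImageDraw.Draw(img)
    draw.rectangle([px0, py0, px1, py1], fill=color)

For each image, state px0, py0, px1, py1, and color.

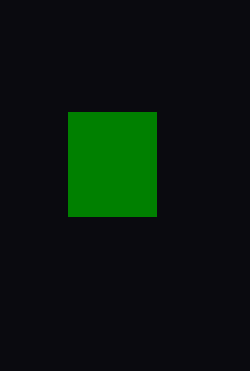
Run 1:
px0 = 68; py0 = 112; px1 = 156; py1 = 216; color = 'green'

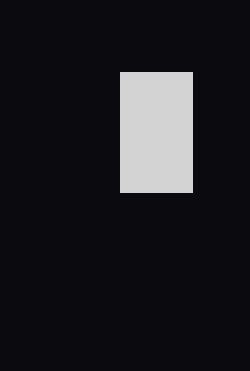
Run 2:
px0 = 120, py0 = 72, px1 = 192, py1 = 192, color = 'lightgray'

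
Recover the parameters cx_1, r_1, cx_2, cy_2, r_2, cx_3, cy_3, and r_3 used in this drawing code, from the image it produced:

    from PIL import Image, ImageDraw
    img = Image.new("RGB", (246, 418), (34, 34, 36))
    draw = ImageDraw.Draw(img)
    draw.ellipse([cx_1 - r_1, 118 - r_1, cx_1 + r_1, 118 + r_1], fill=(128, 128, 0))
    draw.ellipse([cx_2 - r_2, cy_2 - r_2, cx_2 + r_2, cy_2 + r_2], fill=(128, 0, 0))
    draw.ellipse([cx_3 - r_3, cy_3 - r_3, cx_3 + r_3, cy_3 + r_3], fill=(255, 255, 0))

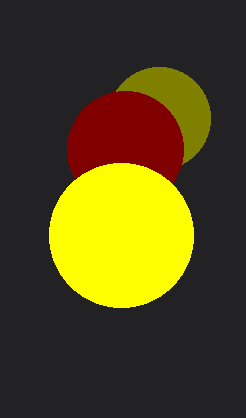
cx_1 = 159; r_1 = 51; cx_2 = 125; cy_2 = 149; r_2 = 58; cx_3 = 121; cy_3 = 235; r_3 = 72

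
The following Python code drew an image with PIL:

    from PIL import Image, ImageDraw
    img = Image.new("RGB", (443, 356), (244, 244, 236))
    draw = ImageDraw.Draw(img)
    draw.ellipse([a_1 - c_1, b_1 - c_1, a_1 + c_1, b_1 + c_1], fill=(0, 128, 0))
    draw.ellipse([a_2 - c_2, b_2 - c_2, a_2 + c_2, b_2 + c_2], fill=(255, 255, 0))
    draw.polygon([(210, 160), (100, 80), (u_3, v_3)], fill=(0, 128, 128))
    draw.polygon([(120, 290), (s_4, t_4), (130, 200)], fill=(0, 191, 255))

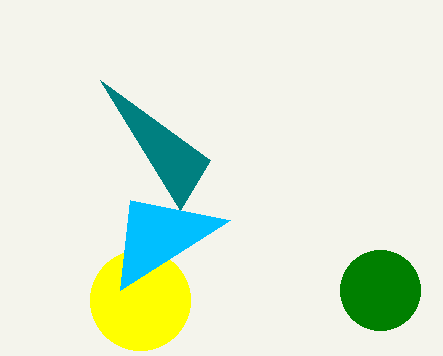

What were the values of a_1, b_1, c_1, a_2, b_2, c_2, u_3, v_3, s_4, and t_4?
a_1 = 380
b_1 = 290
c_1 = 40
a_2 = 140
b_2 = 300
c_2 = 50
u_3 = 180
v_3 = 210
s_4 = 230
t_4 = 220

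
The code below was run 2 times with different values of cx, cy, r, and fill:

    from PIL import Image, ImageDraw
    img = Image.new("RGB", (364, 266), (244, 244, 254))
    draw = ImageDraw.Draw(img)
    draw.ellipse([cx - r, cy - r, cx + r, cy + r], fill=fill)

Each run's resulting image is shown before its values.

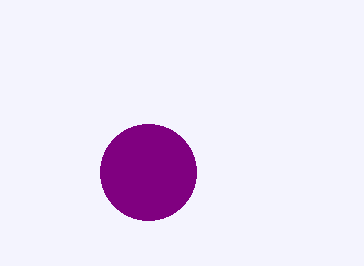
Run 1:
cx = 148; cy = 172; r = 48; fill = 'purple'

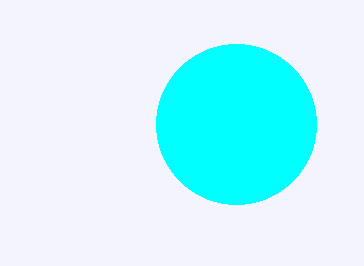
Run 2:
cx = 236
cy = 124
r = 80
fill = 'cyan'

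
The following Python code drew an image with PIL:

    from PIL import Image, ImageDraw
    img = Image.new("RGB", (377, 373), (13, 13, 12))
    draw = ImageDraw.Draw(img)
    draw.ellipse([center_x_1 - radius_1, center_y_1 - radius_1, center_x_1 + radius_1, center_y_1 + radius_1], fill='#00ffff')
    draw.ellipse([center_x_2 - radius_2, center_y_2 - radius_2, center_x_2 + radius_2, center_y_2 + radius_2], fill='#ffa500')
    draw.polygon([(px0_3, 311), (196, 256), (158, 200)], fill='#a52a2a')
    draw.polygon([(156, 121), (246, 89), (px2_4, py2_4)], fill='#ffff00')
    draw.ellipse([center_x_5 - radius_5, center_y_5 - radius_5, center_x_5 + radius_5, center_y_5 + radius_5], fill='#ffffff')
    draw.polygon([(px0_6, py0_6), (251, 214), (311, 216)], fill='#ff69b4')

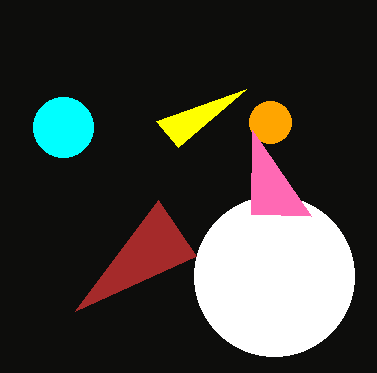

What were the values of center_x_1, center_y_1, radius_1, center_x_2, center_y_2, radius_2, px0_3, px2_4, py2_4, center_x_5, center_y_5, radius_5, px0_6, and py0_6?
center_x_1 = 63; center_y_1 = 127; radius_1 = 30; center_x_2 = 270; center_y_2 = 122; radius_2 = 21; px0_3 = 75; px2_4 = 178; py2_4 = 147; center_x_5 = 274; center_y_5 = 276; radius_5 = 80; px0_6 = 252; py0_6 = 130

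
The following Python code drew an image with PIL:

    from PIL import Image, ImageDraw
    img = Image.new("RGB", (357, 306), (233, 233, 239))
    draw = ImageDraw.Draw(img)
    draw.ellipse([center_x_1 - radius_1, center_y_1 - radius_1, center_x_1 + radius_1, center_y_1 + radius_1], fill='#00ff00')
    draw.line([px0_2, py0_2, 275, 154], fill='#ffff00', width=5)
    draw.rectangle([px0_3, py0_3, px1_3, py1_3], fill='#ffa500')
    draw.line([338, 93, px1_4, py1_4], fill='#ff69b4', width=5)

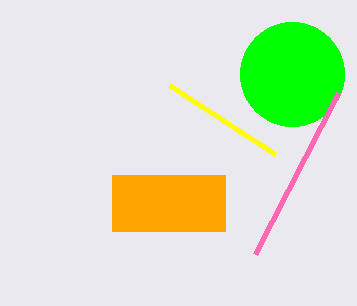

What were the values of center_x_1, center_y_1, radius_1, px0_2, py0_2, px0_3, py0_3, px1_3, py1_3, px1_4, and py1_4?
center_x_1 = 292
center_y_1 = 74
radius_1 = 52
px0_2 = 169
py0_2 = 85
px0_3 = 112
py0_3 = 175
px1_3 = 225
py1_3 = 231
px1_4 = 255
py1_4 = 254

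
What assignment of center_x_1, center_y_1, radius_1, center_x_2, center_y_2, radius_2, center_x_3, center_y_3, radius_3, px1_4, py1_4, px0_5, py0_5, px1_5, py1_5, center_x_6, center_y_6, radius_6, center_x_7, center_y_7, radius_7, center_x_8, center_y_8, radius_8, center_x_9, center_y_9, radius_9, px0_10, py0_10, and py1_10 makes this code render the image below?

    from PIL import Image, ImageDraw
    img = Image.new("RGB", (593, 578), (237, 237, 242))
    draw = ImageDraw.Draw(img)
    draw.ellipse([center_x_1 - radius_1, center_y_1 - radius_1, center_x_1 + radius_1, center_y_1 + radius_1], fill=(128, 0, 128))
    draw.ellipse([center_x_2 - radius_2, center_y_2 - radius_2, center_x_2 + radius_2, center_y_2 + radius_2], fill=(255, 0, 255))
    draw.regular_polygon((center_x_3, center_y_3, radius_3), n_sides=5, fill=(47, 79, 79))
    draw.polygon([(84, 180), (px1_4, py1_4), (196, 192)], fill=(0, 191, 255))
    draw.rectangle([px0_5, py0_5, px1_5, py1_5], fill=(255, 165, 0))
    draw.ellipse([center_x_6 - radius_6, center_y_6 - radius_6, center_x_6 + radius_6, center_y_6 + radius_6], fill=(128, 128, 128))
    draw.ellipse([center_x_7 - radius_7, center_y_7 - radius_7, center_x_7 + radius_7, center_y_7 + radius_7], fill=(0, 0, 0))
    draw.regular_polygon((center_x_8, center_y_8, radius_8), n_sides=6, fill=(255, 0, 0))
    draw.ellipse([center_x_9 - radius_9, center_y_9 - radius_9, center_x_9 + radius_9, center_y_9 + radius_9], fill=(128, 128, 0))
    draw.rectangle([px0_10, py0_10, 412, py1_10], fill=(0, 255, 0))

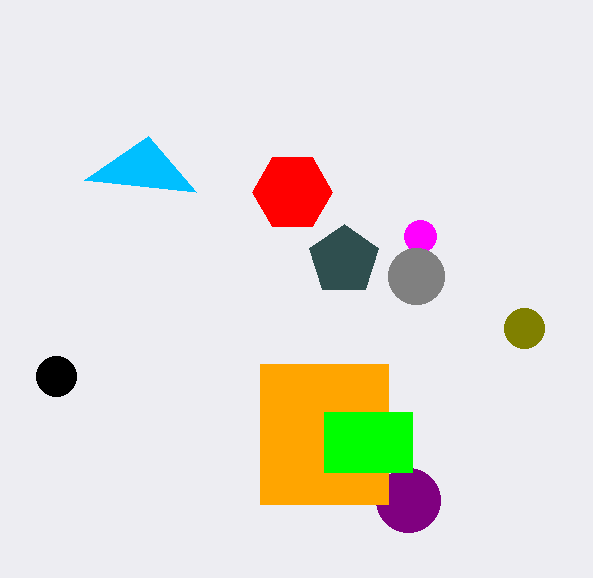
center_x_1 = 408
center_y_1 = 500
radius_1 = 32
center_x_2 = 420
center_y_2 = 236
radius_2 = 16
center_x_3 = 344
center_y_3 = 260
radius_3 = 36
px1_4 = 148
py1_4 = 136
px0_5 = 260
py0_5 = 364
px1_5 = 388
py1_5 = 504
center_x_6 = 416
center_y_6 = 276
radius_6 = 28
center_x_7 = 56
center_y_7 = 376
radius_7 = 20
center_x_8 = 292
center_y_8 = 192
radius_8 = 40
center_x_9 = 524
center_y_9 = 328
radius_9 = 20
px0_10 = 324
py0_10 = 412
py1_10 = 472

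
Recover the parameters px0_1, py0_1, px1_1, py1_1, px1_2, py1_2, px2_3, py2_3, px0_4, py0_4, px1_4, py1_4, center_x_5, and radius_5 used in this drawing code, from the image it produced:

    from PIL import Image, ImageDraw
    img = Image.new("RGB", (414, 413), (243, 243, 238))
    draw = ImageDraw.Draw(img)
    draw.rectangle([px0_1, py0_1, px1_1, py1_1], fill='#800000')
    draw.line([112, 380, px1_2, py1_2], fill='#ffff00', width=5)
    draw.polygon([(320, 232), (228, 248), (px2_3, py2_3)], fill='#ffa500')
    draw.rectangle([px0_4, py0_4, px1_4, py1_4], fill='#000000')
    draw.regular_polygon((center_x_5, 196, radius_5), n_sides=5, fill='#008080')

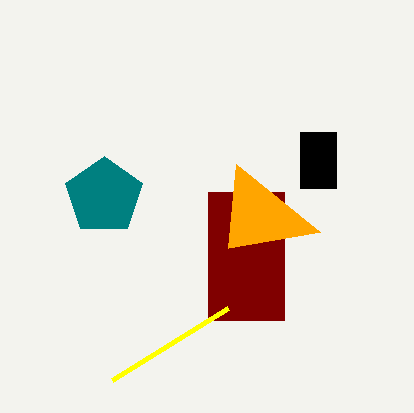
px0_1 = 208
py0_1 = 192
px1_1 = 284
py1_1 = 320
px1_2 = 228
py1_2 = 308
px2_3 = 236
py2_3 = 164
px0_4 = 300
py0_4 = 132
px1_4 = 336
py1_4 = 188
center_x_5 = 104
radius_5 = 40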